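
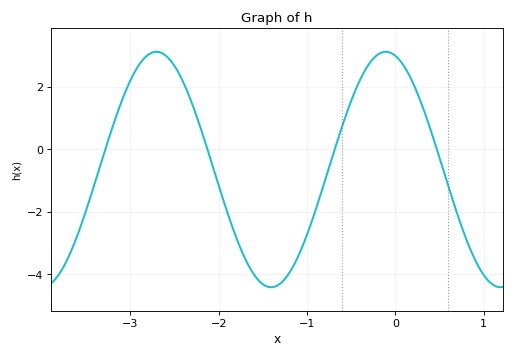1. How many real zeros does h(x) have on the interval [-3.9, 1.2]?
4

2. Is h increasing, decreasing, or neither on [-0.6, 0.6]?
neither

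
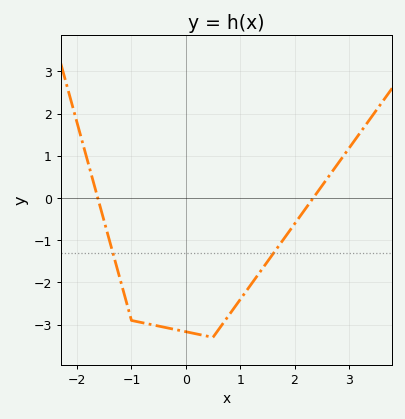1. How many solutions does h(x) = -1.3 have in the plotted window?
2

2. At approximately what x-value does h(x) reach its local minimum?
0.499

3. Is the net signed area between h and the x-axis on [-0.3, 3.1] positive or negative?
negative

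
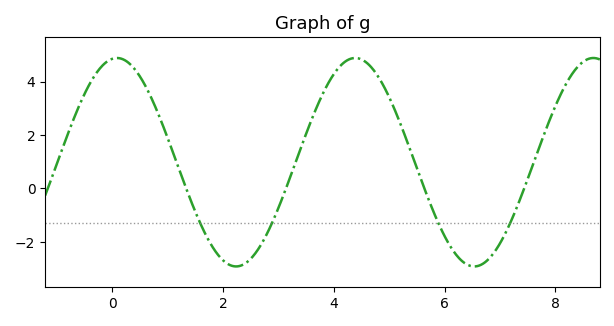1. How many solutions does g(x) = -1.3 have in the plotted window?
4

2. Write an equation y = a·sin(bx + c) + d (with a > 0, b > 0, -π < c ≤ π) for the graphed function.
y = 3.9sin(1.46x + 1.45) + 0.98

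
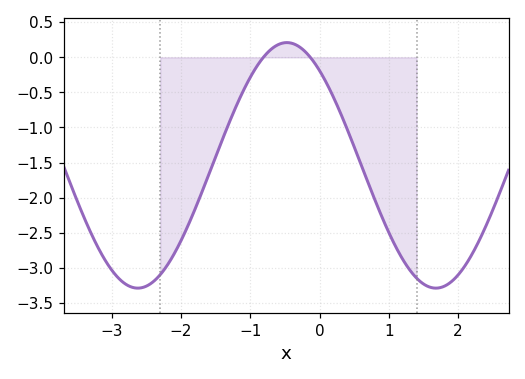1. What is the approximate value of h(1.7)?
-3.3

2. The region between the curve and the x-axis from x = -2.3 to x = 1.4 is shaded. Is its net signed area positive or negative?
negative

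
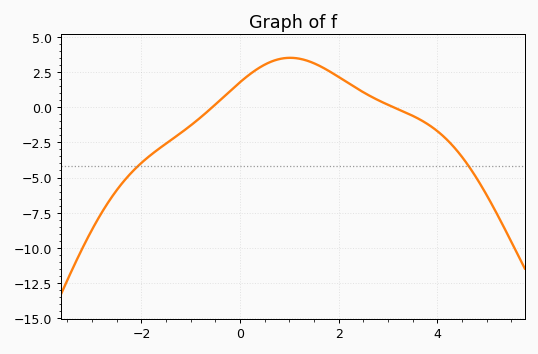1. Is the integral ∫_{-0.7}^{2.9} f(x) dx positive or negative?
positive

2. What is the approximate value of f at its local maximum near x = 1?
3.4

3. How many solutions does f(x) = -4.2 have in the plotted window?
2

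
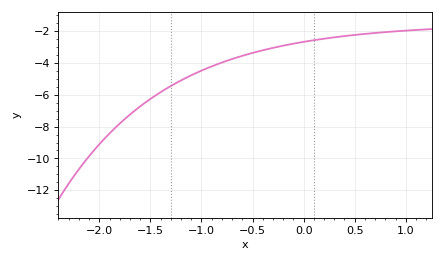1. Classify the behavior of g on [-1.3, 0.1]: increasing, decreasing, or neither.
increasing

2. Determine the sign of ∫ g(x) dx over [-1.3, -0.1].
negative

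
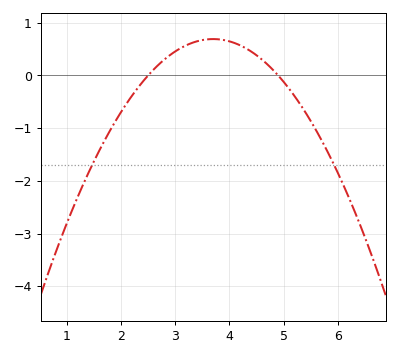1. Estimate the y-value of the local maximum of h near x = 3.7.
0.7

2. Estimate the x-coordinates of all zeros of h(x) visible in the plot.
2.5, 4.9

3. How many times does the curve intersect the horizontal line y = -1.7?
2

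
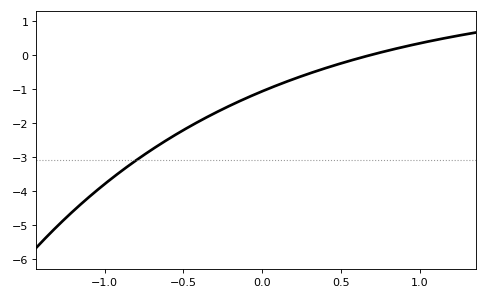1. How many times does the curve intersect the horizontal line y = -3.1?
1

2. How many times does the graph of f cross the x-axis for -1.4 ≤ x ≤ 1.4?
1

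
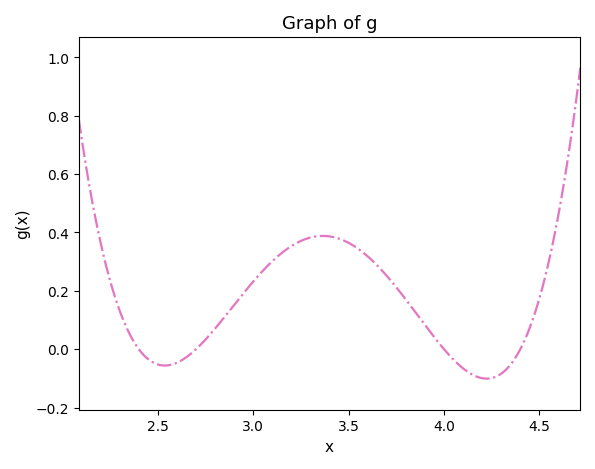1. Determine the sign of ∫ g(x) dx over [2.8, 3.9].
positive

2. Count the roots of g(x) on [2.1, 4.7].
4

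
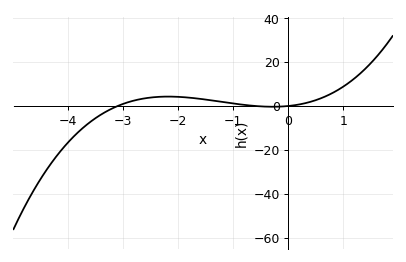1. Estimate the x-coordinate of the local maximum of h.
-2.18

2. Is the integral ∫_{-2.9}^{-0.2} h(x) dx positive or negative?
positive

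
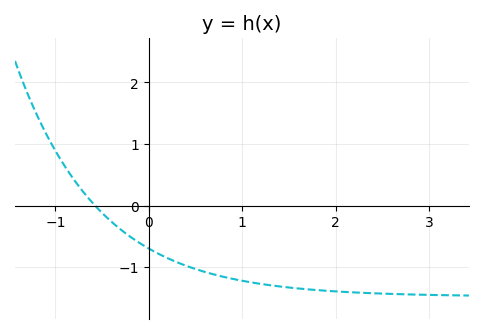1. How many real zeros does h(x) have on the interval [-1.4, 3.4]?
1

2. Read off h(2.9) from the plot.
-1.45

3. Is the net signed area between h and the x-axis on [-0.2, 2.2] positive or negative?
negative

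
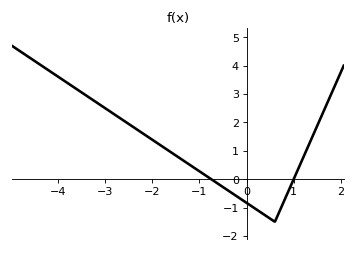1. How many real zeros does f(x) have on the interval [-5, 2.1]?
2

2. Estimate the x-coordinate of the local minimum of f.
0.599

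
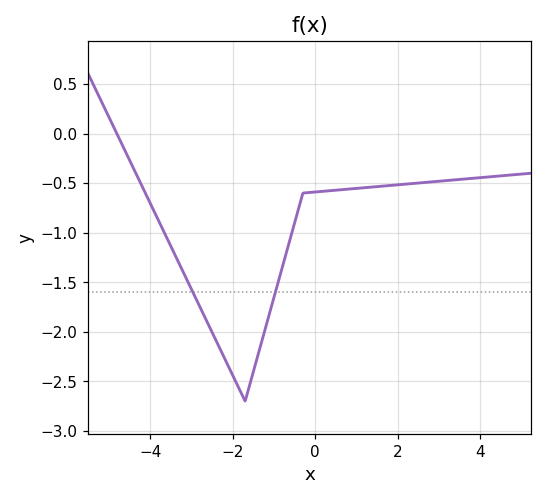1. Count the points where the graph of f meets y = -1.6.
2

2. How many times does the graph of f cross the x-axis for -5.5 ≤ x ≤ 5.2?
1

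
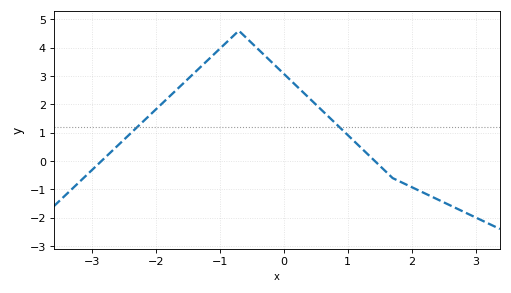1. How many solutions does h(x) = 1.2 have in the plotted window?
2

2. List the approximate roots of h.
-2.8, 1.4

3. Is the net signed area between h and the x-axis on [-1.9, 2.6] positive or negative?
positive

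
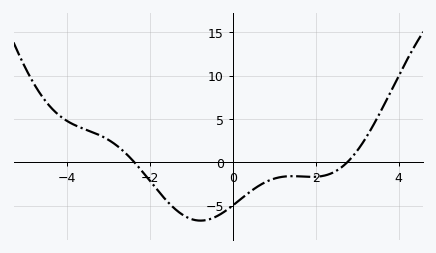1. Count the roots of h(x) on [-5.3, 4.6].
2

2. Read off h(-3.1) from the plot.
3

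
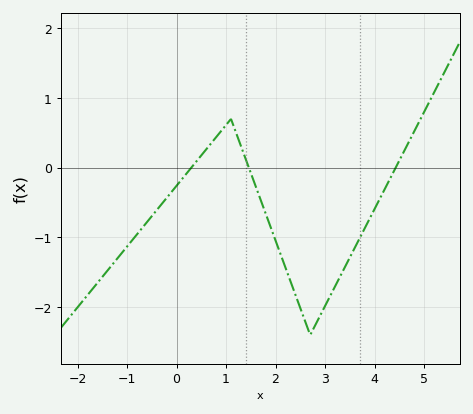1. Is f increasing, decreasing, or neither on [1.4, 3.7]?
neither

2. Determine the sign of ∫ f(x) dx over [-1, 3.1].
negative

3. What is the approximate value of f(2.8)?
-2.3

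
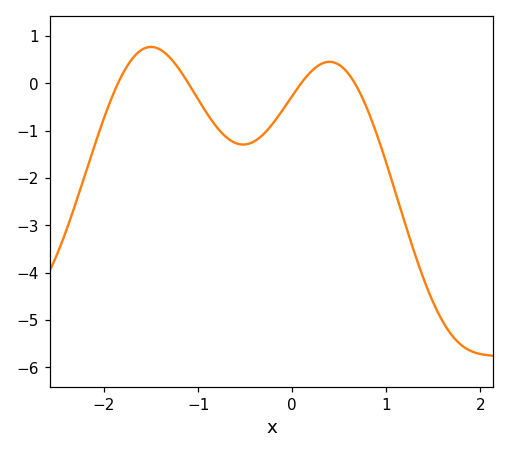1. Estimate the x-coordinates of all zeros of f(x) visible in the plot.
-1.85, -1.1, 0.095, 0.667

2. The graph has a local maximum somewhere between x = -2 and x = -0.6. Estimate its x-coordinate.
-1.5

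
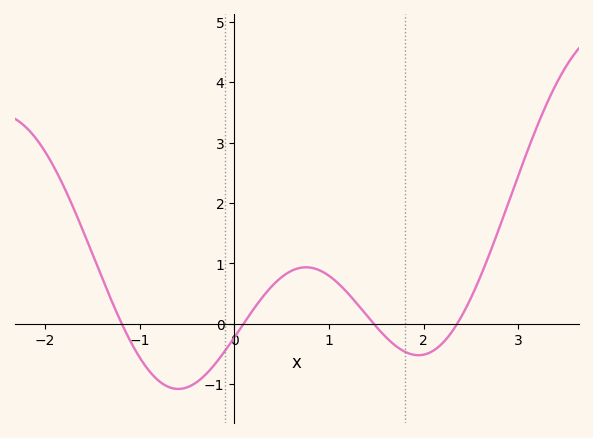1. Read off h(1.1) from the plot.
0.7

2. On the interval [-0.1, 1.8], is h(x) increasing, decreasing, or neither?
neither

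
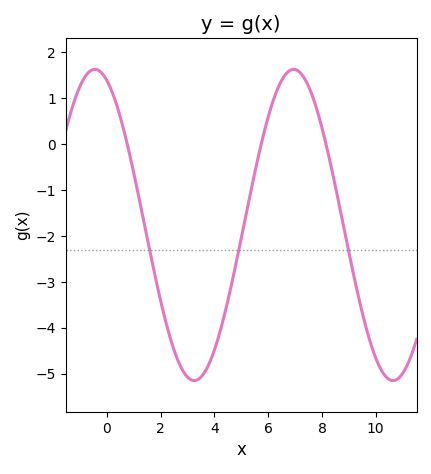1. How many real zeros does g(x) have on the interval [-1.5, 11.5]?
3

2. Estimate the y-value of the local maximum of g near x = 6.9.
1.63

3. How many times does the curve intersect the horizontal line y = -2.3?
3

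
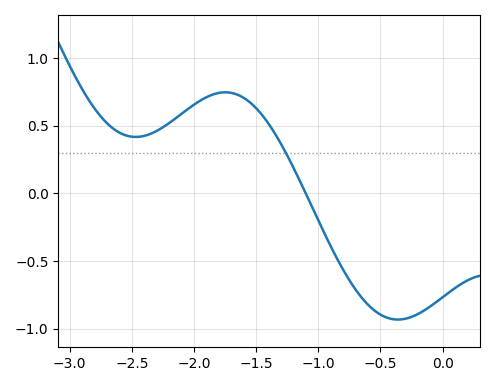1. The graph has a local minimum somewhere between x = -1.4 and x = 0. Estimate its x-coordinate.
-0.35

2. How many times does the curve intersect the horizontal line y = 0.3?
1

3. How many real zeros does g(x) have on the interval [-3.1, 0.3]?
1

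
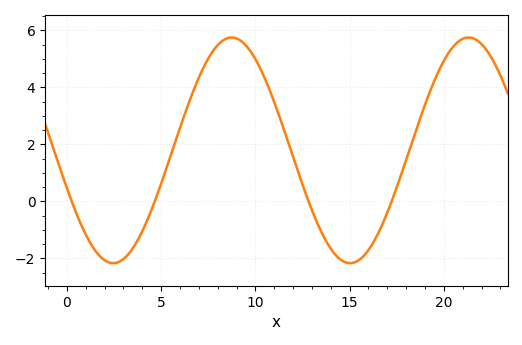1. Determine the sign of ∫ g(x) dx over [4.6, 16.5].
positive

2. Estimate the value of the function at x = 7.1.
4.49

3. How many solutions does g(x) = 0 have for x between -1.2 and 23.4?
4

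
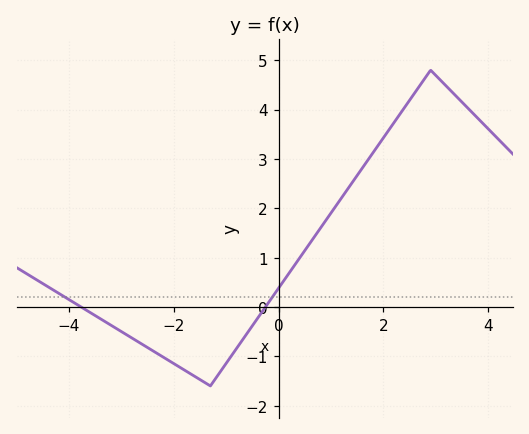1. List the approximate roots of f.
-3.77, -0.25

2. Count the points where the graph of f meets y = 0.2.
2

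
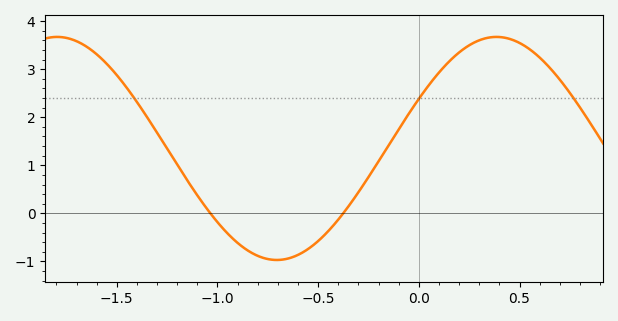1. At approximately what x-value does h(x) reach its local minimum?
-0.706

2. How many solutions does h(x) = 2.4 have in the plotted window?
3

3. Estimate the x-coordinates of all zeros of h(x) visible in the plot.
-1.04, -0.376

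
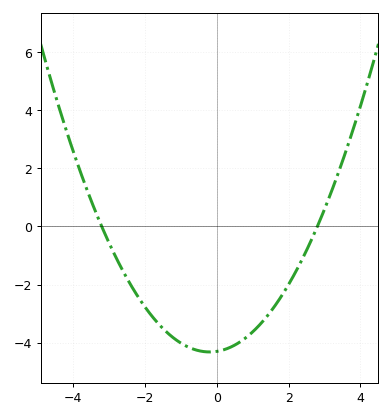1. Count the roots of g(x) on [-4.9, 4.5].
2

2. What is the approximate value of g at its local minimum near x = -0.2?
-4.32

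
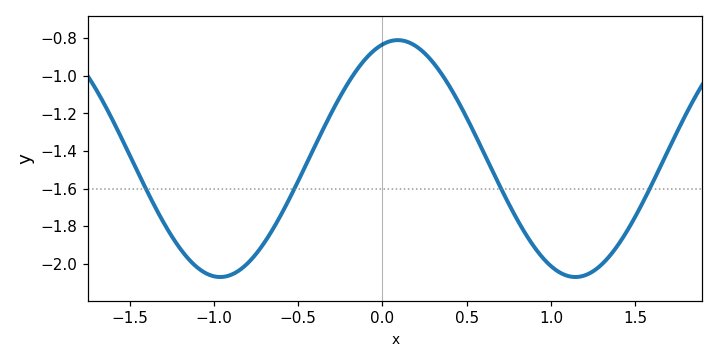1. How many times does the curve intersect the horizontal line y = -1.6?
4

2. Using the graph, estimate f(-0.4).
-1.37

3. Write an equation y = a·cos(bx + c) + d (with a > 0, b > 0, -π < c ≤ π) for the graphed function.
y = 0.63cos(2.98x - 0.272) - 1.44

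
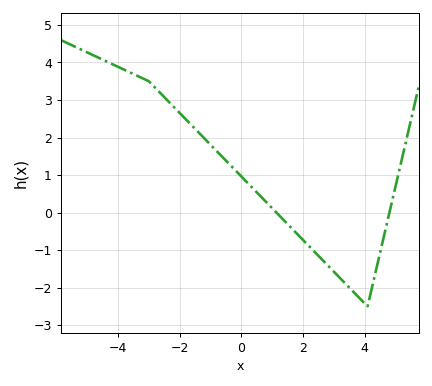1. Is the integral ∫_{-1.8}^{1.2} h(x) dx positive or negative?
positive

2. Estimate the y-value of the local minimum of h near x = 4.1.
-2.5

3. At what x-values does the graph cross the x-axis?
1.2, 4.8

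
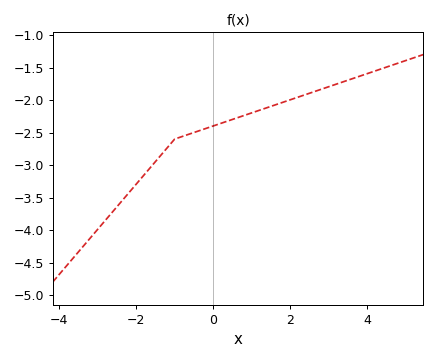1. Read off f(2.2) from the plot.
-1.95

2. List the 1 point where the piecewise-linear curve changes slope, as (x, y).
(-1, -2.6)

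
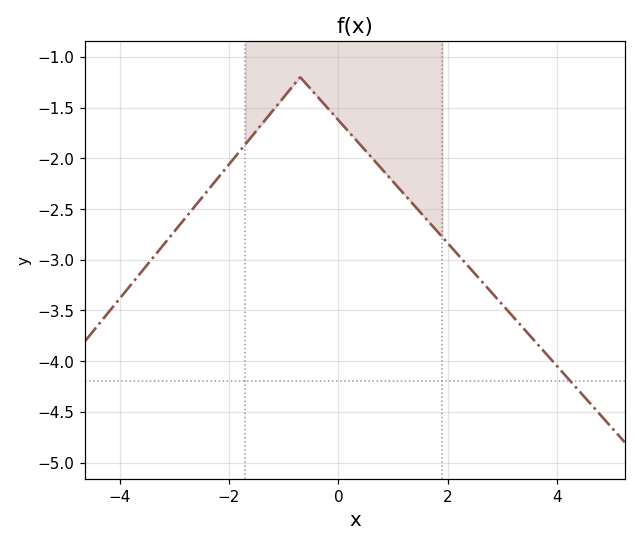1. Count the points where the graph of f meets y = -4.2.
1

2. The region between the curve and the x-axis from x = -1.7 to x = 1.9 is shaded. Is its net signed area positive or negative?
negative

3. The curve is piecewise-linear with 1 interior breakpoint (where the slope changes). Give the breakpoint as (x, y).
(-0.7, -1.2)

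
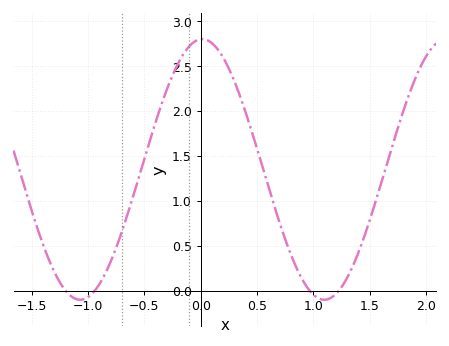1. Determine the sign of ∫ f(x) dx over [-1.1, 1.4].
positive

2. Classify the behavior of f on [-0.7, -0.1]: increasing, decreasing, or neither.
increasing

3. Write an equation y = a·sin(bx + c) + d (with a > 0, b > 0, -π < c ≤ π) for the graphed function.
y = 1.45sin(2.9x + 1.5) + 1.35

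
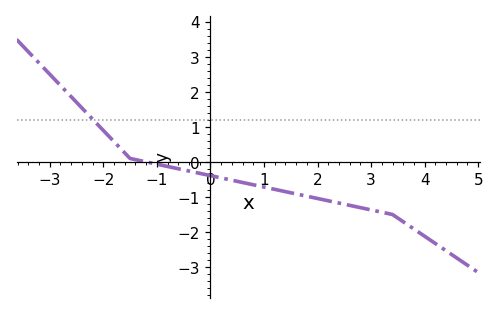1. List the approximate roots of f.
-1.19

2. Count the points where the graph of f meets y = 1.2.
1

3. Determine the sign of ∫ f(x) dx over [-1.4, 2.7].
negative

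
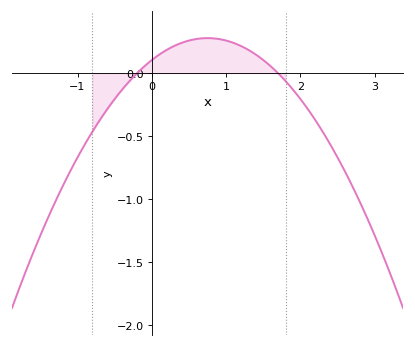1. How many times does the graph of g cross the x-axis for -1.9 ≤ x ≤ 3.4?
2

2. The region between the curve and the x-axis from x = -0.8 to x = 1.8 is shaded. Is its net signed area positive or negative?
positive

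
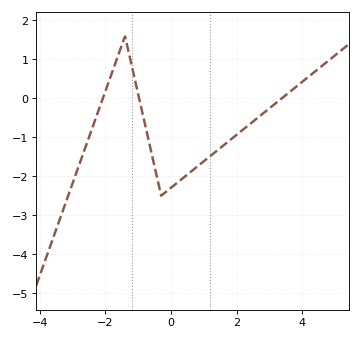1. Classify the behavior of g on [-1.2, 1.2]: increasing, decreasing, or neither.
neither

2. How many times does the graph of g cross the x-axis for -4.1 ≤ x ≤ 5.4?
3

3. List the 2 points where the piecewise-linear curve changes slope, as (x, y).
(-1.4, 1.6); (-0.3, -2.5)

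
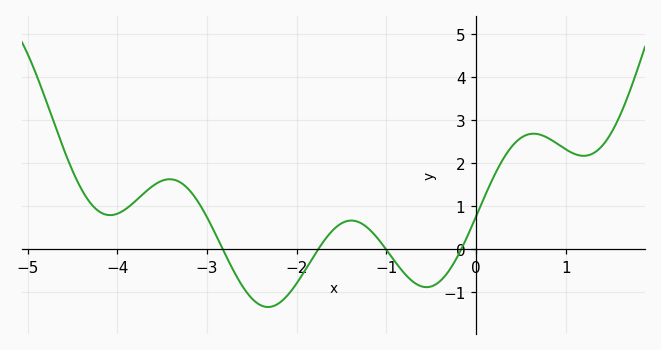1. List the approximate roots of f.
-2.8, -1.8, -1, -0.2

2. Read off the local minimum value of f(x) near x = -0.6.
-0.9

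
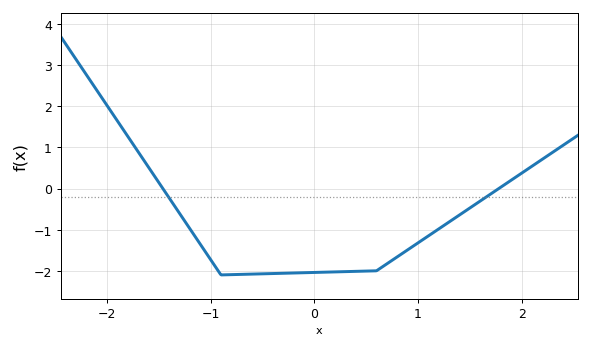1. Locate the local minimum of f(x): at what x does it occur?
-0.9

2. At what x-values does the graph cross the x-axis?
-1.5, 1.8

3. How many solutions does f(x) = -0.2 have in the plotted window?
2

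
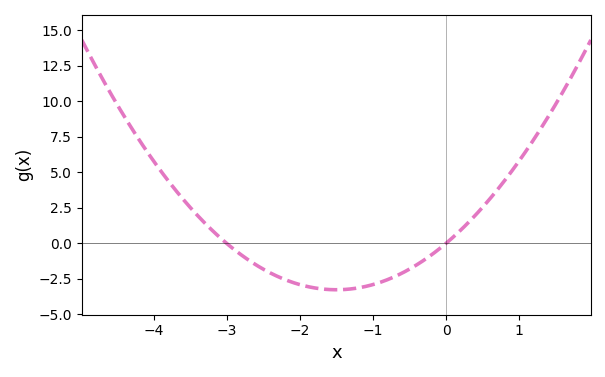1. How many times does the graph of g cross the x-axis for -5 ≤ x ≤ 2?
2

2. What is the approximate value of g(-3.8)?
4.41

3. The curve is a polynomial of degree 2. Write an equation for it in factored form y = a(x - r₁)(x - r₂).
y = 1.45(x + 3)(x - 0)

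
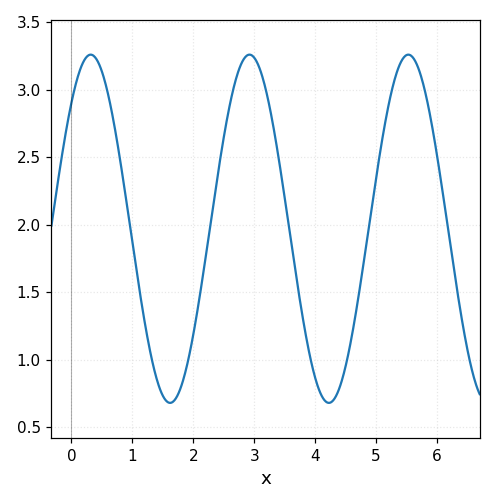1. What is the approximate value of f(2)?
1.19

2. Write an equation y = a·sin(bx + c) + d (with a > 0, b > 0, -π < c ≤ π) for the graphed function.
y = 1.29sin(2.41x + 0.81) + 1.97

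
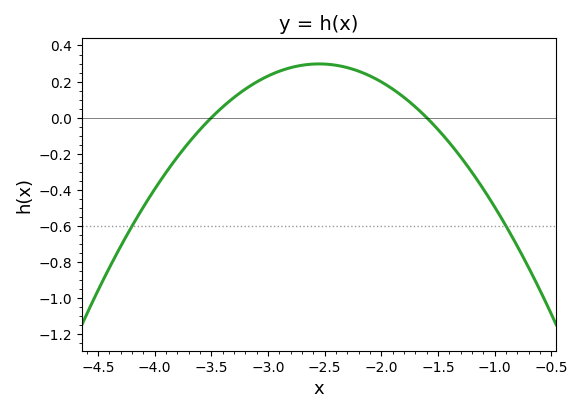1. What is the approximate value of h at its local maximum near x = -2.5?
0.3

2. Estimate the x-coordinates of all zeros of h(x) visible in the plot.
-3.5, -1.6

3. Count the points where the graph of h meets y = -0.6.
2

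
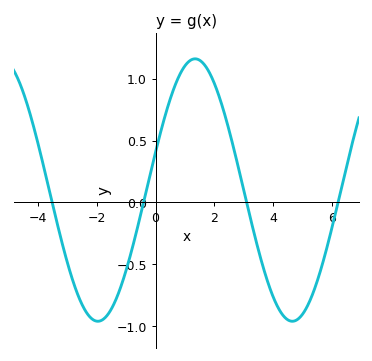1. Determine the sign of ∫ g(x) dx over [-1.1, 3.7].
positive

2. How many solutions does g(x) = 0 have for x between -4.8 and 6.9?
4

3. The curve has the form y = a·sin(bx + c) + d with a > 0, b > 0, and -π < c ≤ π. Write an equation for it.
y = 1.06sin(0.95x + 0.29) + 0.1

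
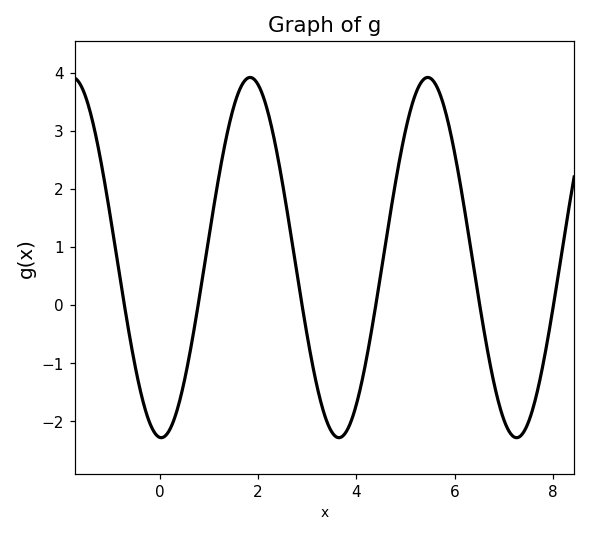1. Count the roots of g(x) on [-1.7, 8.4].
6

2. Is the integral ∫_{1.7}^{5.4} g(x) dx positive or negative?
positive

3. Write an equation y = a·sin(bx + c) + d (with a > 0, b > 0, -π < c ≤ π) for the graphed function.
y = 3.1sin(1.74x - 1.63) + 0.82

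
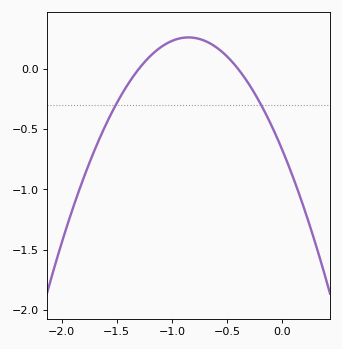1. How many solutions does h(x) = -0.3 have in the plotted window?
2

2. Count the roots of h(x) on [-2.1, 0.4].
2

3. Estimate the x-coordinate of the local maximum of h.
-0.85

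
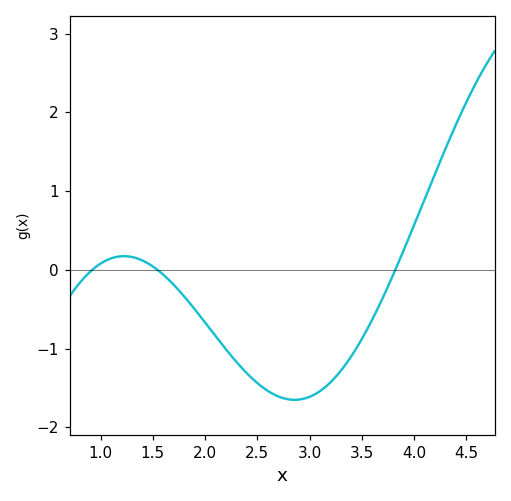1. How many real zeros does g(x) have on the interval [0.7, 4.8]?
3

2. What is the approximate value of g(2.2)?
-1.01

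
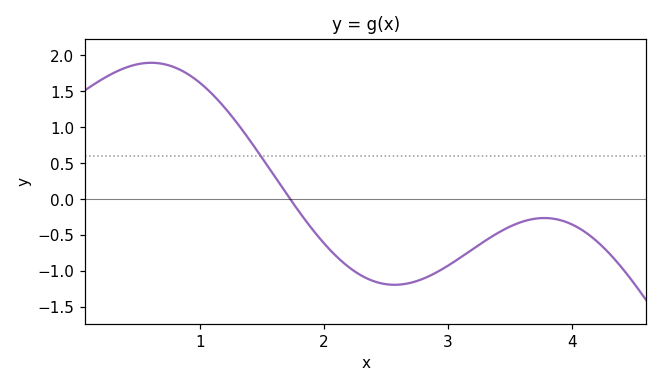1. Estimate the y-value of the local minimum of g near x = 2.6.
-1.19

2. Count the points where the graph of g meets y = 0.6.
1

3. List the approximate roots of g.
1.73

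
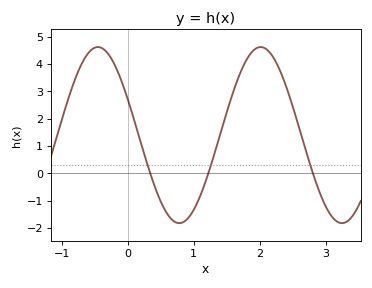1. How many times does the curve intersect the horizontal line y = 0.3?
3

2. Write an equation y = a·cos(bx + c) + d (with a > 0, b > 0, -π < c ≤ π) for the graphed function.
y = 3.23cos(2.55x + 1.15) + 1.4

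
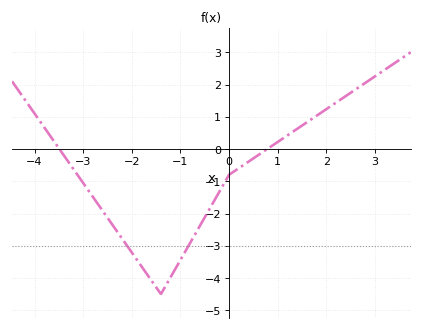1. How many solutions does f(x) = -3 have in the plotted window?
2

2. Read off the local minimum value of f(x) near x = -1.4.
-4.5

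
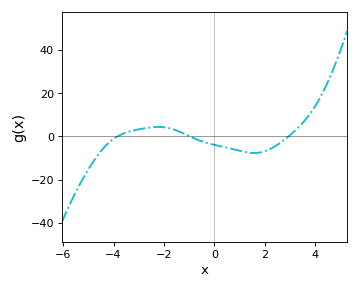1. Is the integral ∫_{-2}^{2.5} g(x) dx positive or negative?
negative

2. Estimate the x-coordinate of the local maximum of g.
-2.2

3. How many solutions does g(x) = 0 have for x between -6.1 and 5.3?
3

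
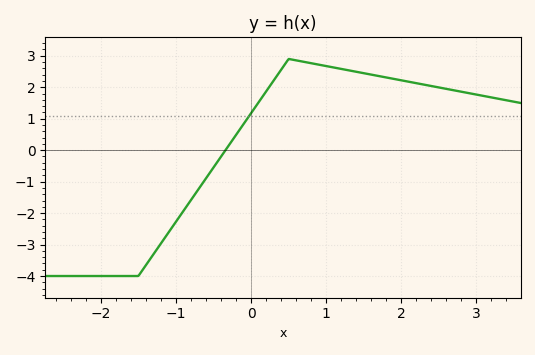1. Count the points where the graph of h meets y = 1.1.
1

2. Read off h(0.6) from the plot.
2.85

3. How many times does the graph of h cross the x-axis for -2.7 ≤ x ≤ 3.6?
1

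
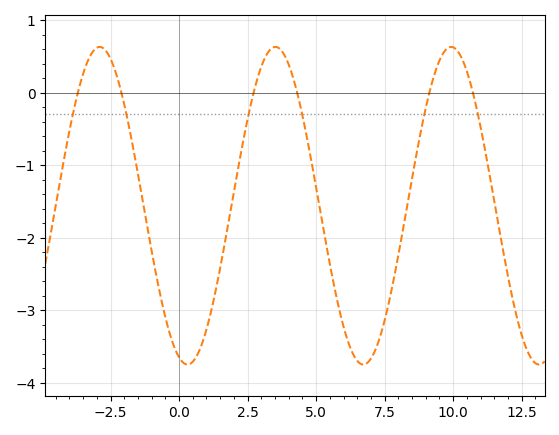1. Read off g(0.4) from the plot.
-3.74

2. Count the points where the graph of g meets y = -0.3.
6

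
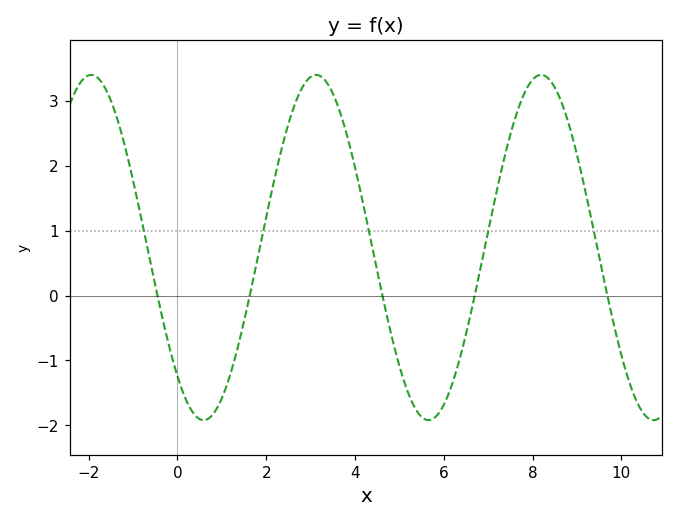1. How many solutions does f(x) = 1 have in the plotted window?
5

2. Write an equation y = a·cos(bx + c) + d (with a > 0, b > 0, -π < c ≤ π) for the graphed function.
y = 2.66cos(1.2x + 2.4) + 0.74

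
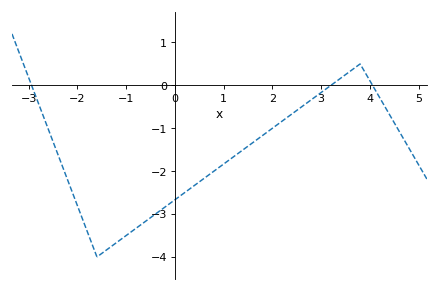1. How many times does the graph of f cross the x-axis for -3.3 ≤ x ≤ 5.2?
3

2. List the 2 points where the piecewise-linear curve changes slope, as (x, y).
(-1.6, -4); (3.8, 0.5)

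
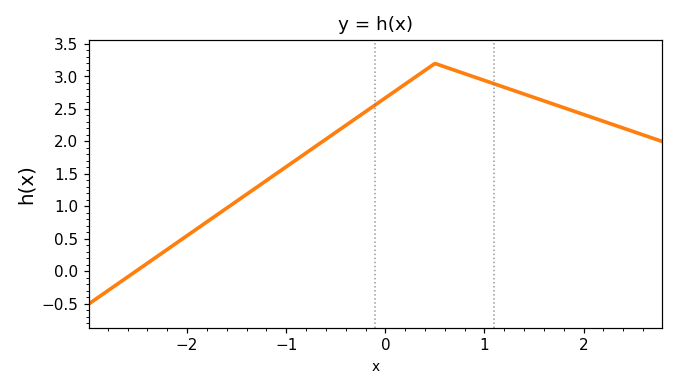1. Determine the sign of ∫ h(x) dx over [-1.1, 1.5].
positive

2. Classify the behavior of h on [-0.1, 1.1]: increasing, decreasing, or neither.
neither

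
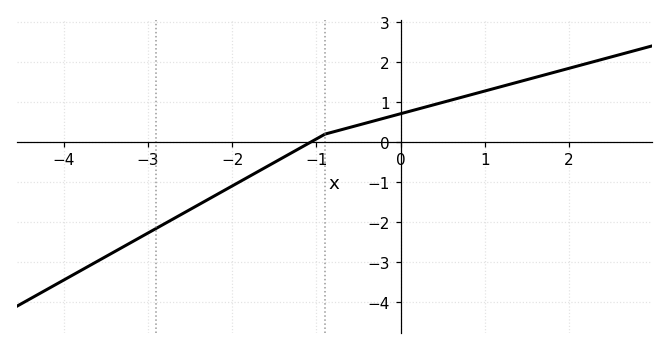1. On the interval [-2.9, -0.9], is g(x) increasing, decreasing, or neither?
increasing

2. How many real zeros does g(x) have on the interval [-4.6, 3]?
1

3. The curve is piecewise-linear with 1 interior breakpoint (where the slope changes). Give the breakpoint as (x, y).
(-0.9, 0.2)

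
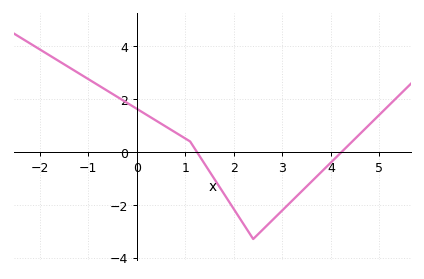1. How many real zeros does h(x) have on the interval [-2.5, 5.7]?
2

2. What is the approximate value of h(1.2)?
0.115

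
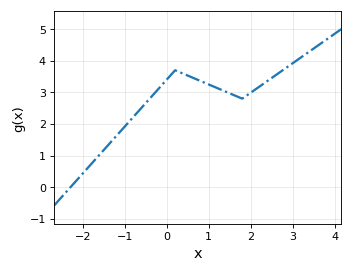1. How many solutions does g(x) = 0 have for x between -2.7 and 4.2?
1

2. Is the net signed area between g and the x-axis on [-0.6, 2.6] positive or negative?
positive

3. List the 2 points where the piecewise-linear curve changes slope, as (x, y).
(0.2, 3.7); (1.8, 2.8)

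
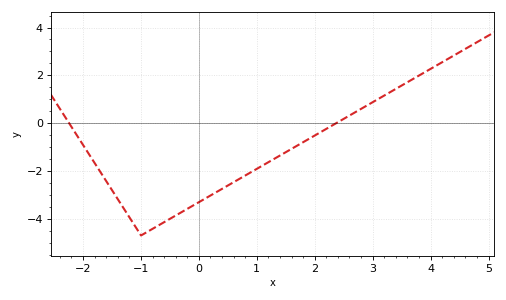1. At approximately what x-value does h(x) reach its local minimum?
-1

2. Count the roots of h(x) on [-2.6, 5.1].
2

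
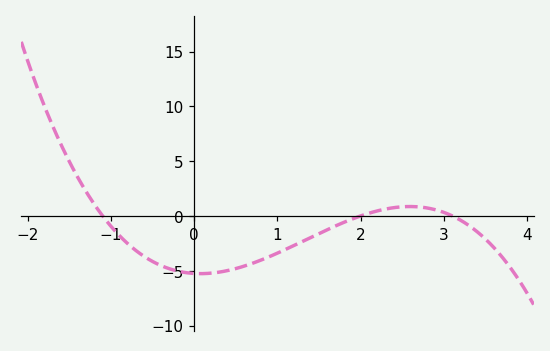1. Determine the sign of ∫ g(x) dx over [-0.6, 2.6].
negative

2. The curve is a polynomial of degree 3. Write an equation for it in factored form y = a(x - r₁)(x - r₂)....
y = -0.77(x + 1.1)(x - 2)(x - 3.1)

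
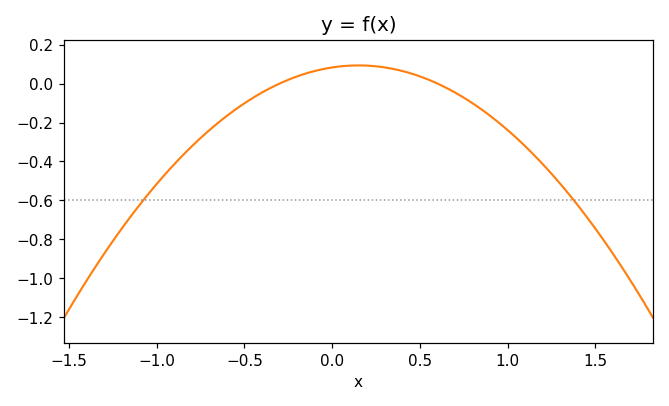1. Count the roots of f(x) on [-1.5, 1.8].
2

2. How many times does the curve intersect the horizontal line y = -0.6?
2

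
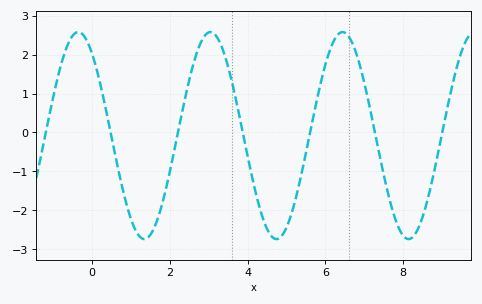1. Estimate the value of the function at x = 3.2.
2.5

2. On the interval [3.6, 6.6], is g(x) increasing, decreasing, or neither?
neither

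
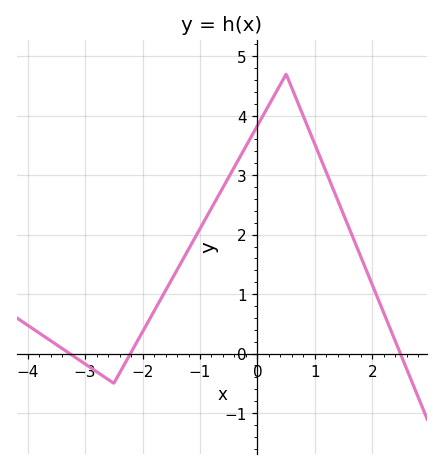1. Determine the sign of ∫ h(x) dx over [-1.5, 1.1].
positive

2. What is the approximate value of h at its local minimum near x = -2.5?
-0.5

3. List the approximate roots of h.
-3.27, -2.21, 2.49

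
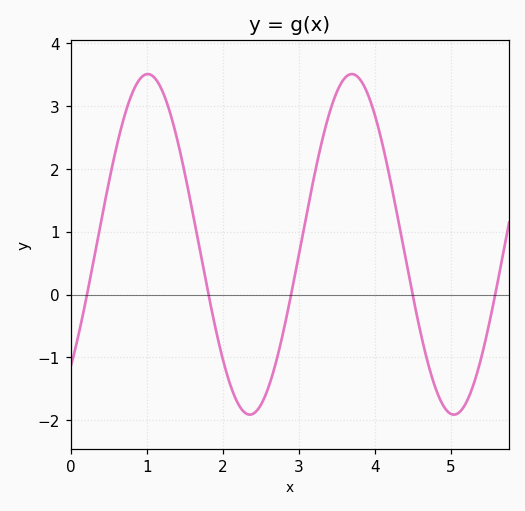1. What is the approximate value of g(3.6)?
3.4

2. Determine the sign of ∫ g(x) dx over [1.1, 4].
positive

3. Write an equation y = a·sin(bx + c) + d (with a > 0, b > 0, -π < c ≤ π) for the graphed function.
y = 2.71sin(2.3x - 0.8) + 0.8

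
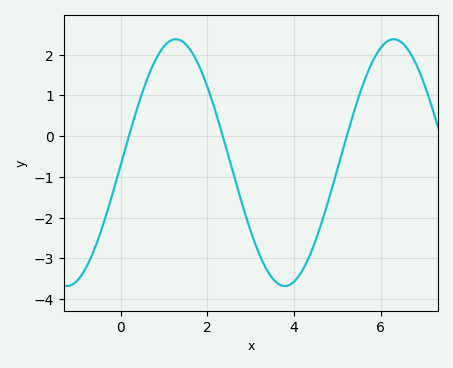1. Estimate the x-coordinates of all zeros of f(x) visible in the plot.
0.189, 2.36, 5.22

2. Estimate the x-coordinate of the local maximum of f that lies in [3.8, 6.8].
6.3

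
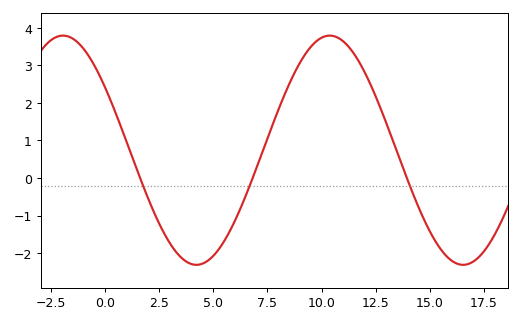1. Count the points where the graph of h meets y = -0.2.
3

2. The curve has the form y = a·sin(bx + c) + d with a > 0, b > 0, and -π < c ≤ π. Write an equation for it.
y = 3.05sin(0.51x + 2.56) + 0.74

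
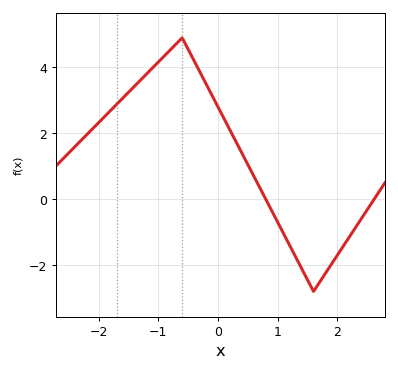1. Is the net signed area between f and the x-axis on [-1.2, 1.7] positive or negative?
positive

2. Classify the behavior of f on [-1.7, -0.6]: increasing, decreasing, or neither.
increasing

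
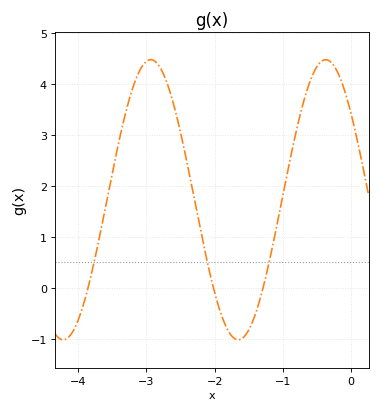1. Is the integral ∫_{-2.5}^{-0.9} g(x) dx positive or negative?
positive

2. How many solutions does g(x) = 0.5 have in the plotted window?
3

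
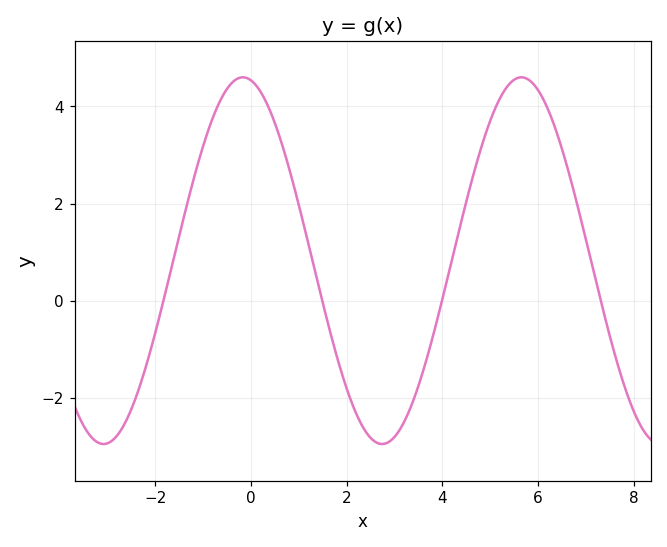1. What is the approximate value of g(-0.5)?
4.4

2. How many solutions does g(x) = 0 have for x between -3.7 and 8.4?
4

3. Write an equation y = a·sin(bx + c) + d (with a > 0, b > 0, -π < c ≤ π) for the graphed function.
y = 3.77sin(1.1x + 1.8) + 0.83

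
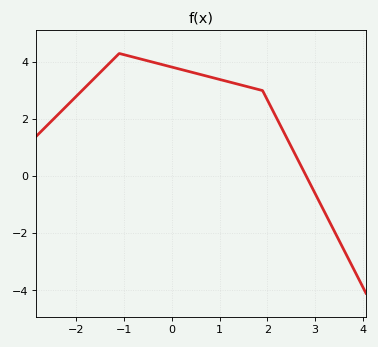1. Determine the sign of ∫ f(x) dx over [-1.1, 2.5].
positive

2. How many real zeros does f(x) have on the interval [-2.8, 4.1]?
1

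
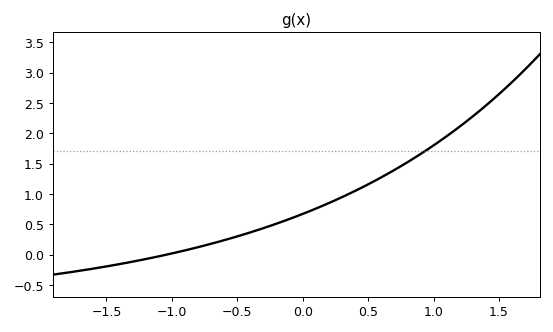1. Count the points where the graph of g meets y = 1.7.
1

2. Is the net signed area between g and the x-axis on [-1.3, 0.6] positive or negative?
positive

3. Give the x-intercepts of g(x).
-1.05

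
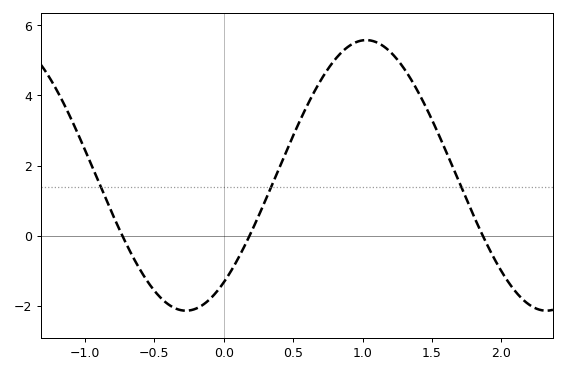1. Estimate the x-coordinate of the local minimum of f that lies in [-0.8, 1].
-0.25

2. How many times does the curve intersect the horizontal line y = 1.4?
3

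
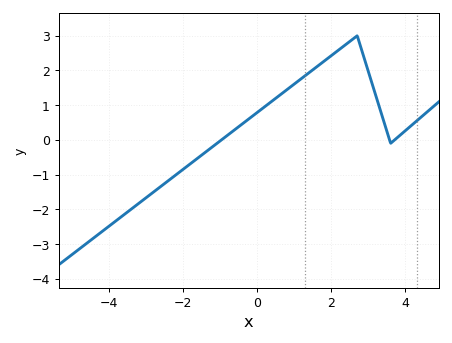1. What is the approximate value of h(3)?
2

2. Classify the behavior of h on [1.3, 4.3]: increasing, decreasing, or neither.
neither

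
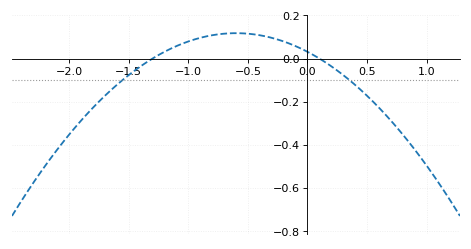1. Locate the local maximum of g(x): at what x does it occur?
-0.6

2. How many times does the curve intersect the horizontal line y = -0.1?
2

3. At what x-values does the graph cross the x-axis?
-1.3, 0.1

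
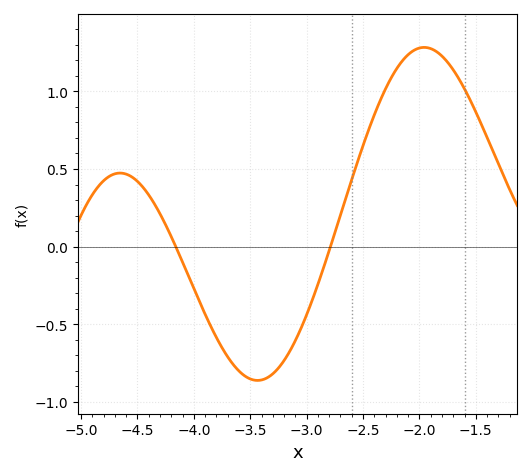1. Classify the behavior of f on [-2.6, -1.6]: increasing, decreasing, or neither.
neither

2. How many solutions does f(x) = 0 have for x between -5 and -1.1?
2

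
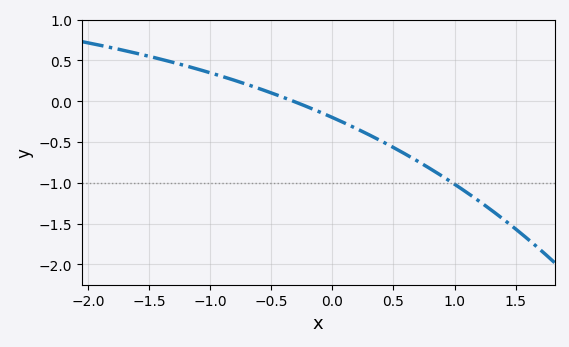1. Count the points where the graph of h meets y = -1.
1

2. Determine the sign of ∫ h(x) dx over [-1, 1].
negative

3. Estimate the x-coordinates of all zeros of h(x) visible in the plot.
-0.3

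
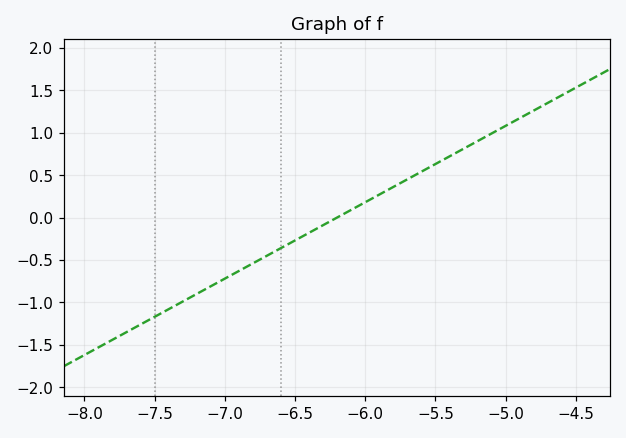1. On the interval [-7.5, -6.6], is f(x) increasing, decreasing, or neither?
increasing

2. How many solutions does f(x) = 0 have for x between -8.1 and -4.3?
1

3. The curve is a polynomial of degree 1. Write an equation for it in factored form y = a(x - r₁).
y = 0.9(x + 6.2)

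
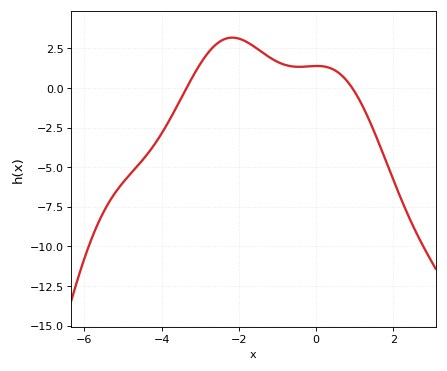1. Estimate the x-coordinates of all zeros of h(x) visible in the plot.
-3.35, 0.937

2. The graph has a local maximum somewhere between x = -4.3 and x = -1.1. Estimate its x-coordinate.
-2.17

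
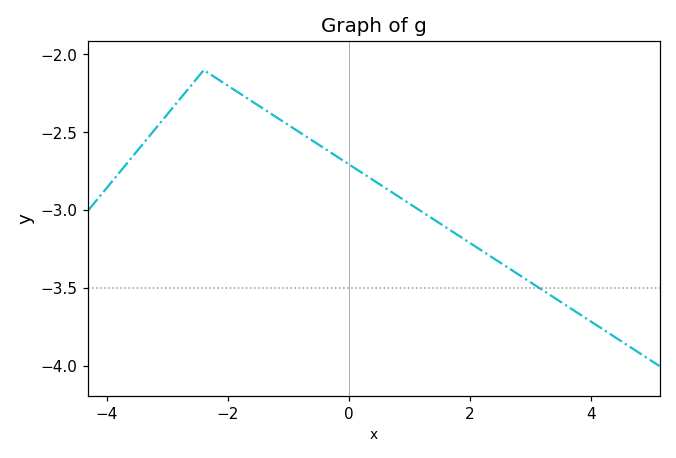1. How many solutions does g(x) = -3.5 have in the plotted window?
1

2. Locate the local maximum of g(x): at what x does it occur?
-2.4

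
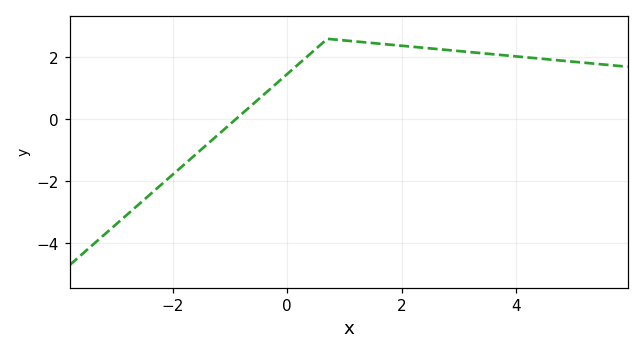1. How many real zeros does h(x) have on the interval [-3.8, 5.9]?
1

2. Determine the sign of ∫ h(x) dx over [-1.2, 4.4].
positive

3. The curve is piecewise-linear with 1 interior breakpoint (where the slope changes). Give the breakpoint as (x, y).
(0.7, 2.6)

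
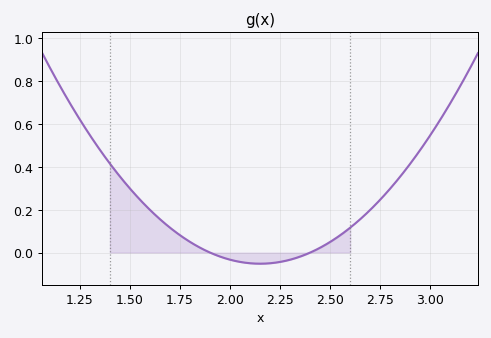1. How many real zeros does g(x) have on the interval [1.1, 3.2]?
2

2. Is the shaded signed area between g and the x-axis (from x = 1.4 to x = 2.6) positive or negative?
positive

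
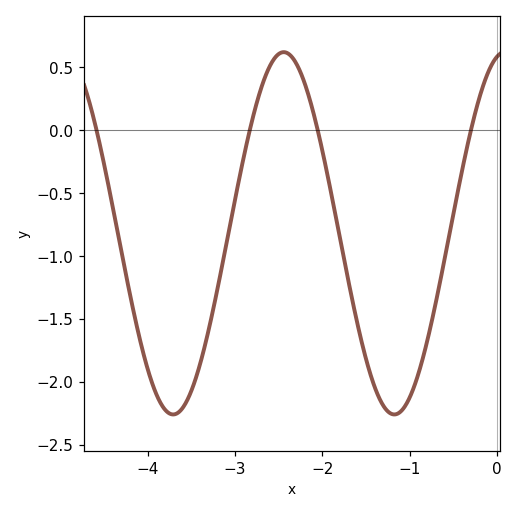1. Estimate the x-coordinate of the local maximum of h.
-2.4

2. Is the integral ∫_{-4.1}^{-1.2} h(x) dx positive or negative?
negative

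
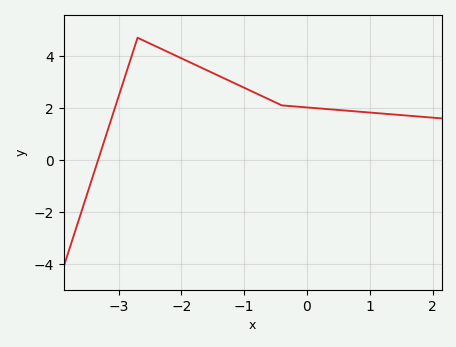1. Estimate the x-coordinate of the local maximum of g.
-2.7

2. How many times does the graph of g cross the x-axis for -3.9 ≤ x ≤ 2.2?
1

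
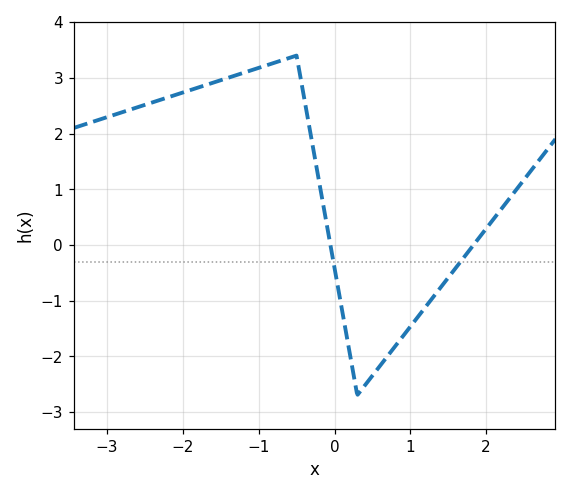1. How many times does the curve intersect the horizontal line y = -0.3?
2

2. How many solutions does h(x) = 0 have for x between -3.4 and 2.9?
2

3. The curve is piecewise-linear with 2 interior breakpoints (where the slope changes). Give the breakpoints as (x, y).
(-0.5, 3.4); (0.3, -2.7)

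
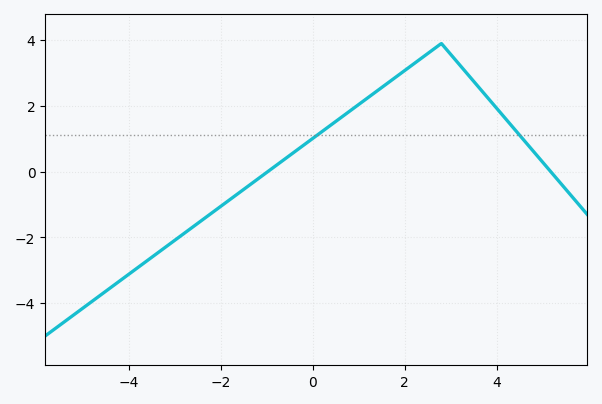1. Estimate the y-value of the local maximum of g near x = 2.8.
3.9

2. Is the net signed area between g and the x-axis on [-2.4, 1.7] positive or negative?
positive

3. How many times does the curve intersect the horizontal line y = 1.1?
2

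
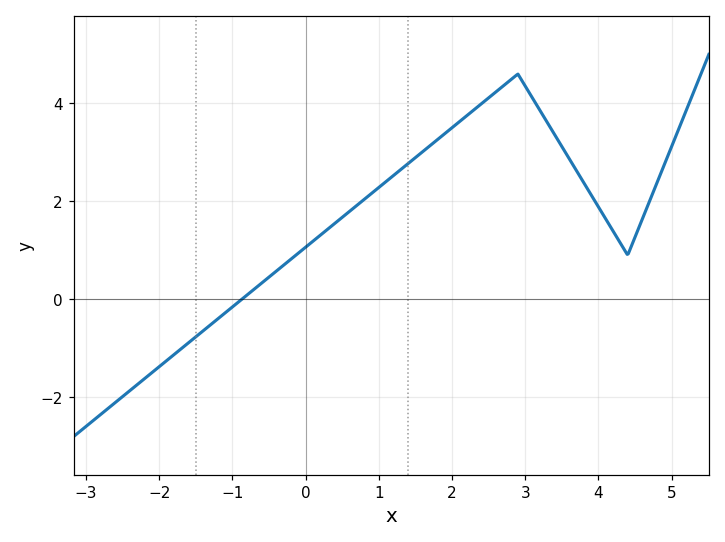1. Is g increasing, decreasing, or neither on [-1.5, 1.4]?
increasing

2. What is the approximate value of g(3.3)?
3.6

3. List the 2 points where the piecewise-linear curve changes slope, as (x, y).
(2.9, 4.6); (4.4, 0.9)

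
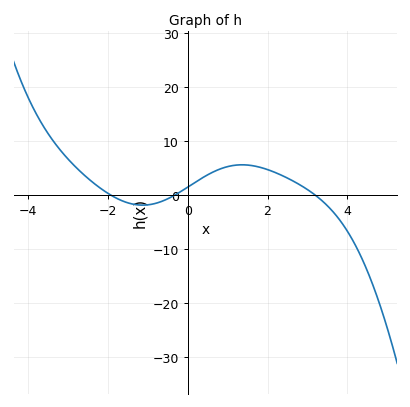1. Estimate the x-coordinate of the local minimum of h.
-1.2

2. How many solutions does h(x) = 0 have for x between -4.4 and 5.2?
3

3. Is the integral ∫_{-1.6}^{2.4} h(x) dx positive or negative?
positive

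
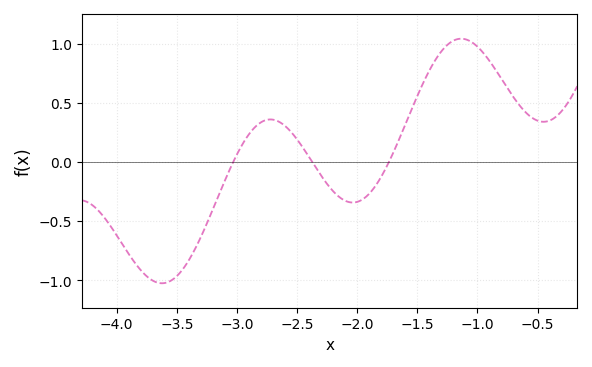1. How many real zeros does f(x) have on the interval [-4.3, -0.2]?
3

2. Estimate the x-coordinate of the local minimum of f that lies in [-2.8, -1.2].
-2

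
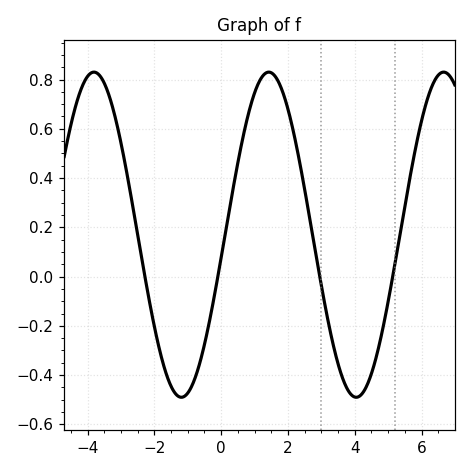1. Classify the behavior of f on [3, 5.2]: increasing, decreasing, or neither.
neither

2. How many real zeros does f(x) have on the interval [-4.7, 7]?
4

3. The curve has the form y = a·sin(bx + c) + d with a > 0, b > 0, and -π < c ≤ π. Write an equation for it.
y = 0.66sin(1.2x - 0.14) + 0.17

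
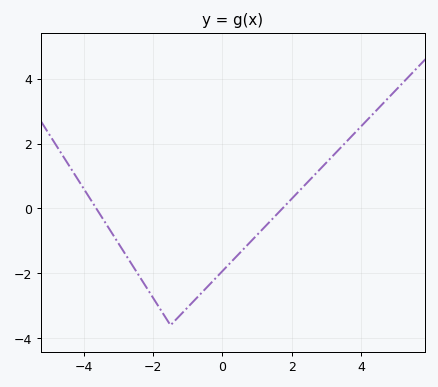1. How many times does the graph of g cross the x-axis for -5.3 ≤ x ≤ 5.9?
2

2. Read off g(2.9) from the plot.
1.2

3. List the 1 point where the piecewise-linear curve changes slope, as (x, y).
(-1.5, -3.6)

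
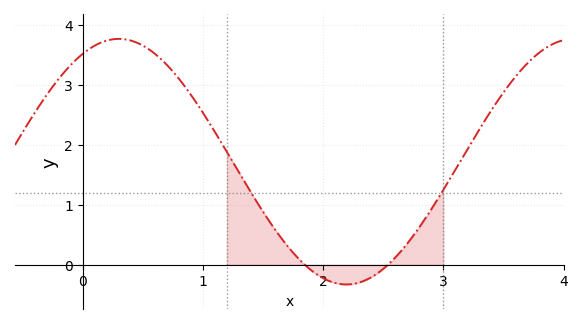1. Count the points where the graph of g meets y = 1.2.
2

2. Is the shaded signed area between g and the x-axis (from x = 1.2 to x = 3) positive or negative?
positive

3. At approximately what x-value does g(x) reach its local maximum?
0.3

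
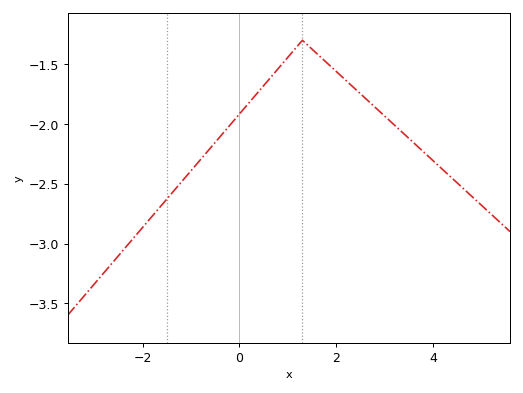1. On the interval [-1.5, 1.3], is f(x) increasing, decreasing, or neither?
increasing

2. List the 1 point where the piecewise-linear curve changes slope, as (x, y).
(1.3, -1.3)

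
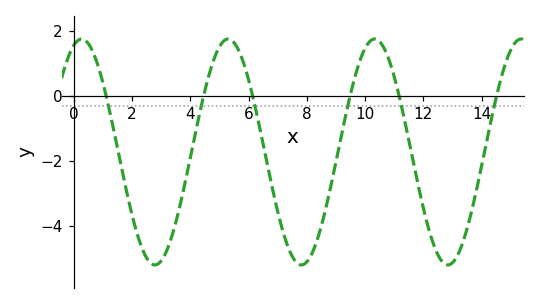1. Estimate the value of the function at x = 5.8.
1.09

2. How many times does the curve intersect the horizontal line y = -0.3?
6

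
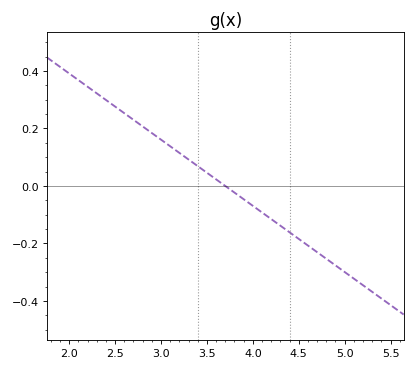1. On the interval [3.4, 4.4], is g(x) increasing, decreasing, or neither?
decreasing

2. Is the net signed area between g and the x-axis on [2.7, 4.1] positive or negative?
positive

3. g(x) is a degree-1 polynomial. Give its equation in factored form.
y = -0.23(x - 3.7)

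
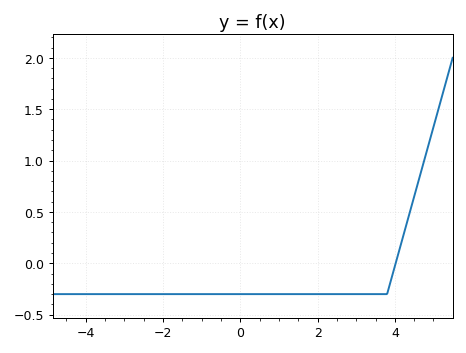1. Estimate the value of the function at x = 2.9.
-0.3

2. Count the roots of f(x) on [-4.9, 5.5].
1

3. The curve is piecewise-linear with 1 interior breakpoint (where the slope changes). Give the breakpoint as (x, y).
(3.8, -0.3)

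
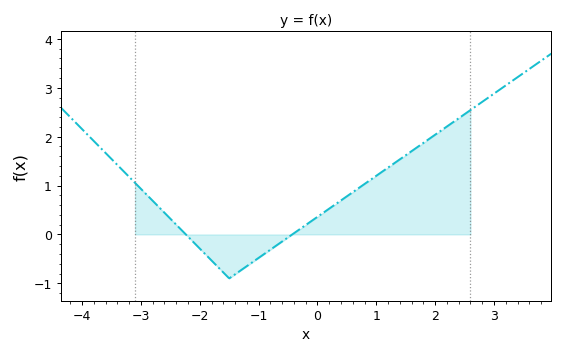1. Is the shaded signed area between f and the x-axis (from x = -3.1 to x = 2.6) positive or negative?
positive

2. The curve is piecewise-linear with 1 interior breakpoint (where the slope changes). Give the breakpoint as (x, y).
(-1.5, -0.9)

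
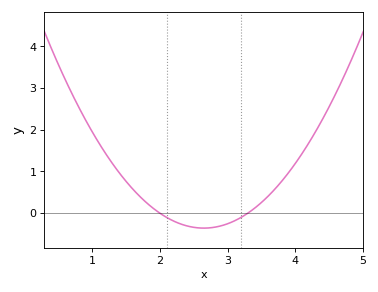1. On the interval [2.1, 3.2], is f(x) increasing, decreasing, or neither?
neither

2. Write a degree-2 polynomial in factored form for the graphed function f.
y = 0.85(x - 2)(x - 3.3)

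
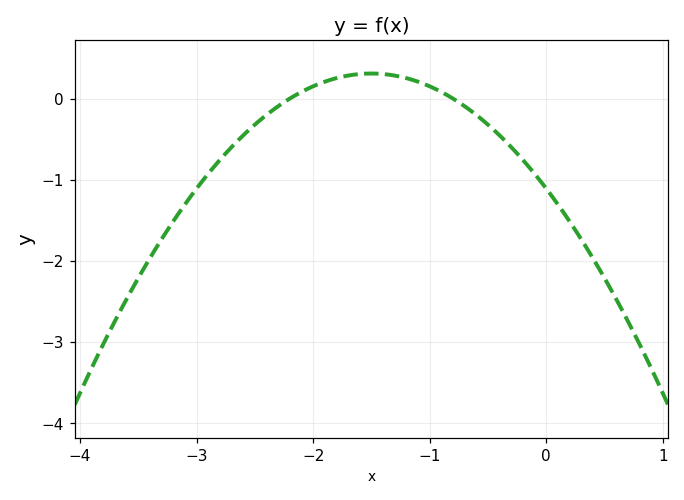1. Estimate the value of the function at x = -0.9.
0.082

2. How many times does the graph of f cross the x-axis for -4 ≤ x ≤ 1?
2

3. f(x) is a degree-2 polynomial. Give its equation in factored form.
y = -0.63(x + 2.2)(x + 0.8)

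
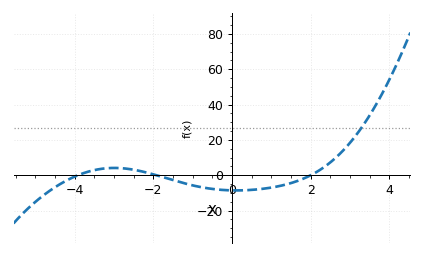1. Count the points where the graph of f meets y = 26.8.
1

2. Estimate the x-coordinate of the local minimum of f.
0.2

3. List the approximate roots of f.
-4, -2, 2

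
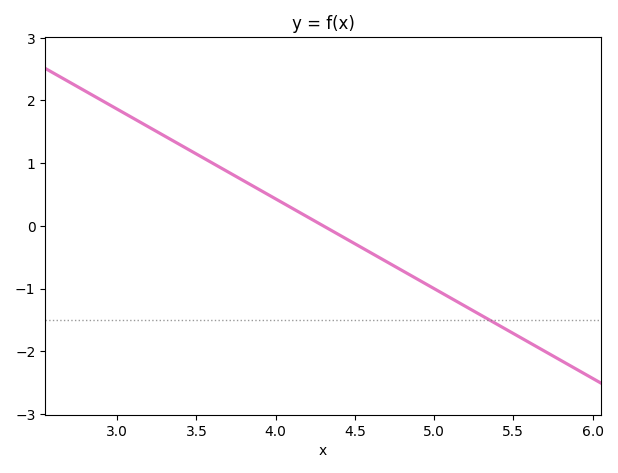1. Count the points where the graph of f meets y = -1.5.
1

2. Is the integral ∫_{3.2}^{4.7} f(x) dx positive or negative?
positive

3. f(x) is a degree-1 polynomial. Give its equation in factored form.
y = -1.43(x - 4.3)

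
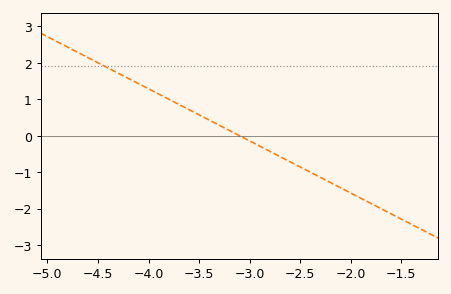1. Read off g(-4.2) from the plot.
1.57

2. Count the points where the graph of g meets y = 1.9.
1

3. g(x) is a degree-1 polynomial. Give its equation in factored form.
y = -1.43(x + 3.1)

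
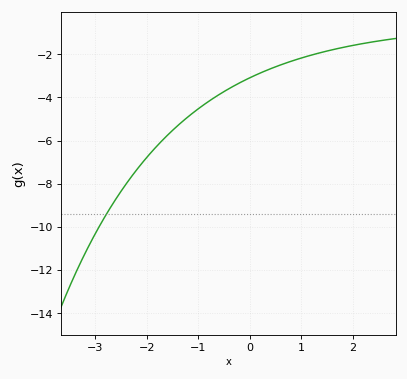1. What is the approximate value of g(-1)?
-4.53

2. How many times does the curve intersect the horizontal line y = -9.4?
1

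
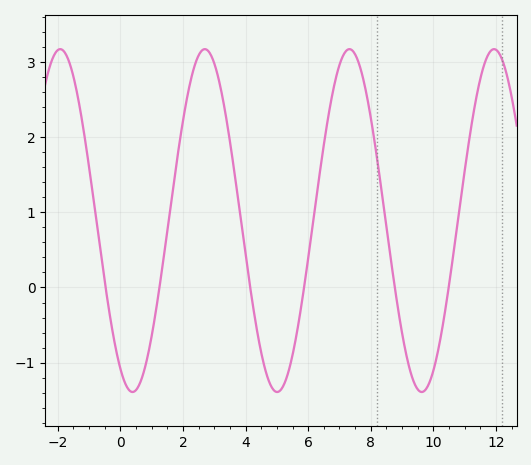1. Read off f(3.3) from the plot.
2.5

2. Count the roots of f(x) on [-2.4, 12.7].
6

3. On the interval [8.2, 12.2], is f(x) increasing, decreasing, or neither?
neither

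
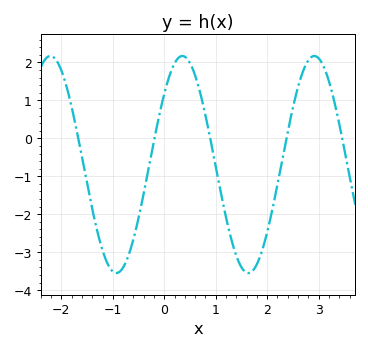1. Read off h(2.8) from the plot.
2.05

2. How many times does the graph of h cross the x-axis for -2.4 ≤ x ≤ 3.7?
5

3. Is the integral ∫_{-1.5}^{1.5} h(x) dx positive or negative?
negative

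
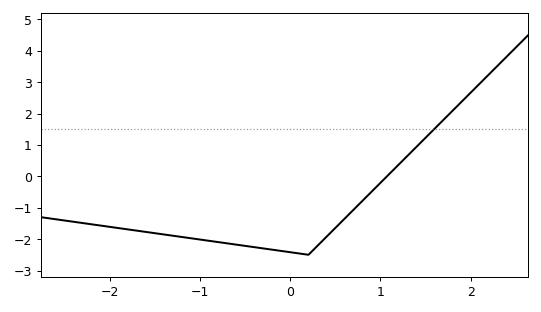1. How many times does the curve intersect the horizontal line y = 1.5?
1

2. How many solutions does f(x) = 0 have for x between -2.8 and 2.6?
1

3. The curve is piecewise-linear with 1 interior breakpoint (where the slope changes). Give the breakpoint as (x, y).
(0.2, -2.5)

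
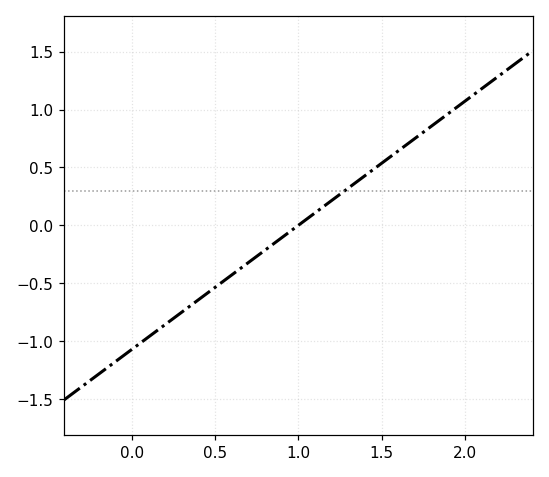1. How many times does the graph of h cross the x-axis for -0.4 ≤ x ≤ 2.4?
1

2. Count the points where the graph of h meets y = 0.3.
1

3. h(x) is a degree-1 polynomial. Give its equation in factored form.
y = 1.07(x - 1)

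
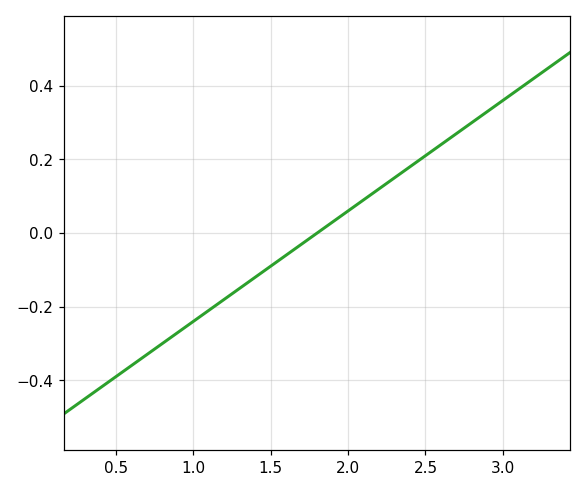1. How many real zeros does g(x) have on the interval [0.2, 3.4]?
1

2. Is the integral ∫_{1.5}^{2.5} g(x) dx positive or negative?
positive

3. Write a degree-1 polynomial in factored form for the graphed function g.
y = 0.3(x - 1.8)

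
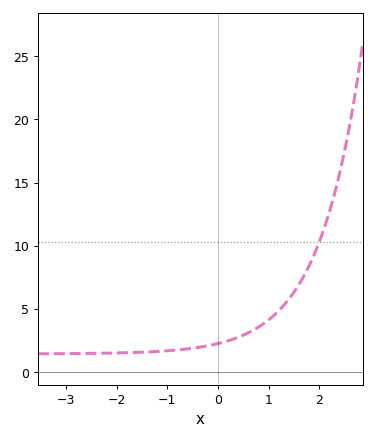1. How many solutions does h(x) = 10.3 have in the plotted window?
1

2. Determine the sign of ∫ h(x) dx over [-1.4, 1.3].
positive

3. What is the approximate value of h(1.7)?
7.64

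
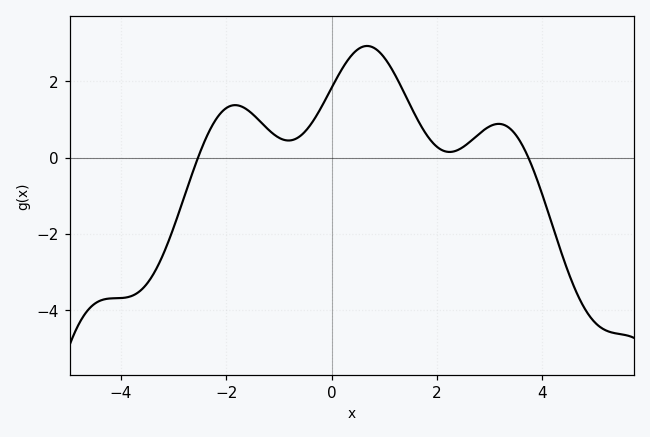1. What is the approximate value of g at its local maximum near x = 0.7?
2.93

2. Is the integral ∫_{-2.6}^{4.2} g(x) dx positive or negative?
positive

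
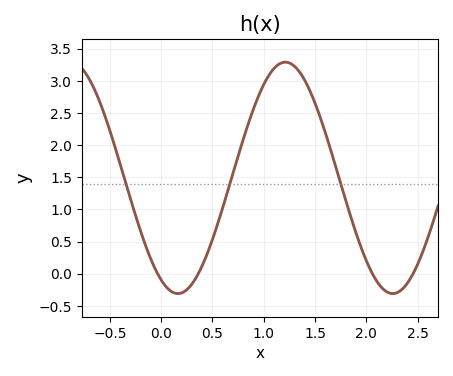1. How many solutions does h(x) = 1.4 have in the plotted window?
3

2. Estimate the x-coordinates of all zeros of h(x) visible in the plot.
-0.05, 0.35, 2.05, 2.45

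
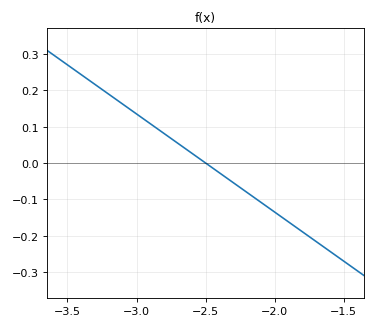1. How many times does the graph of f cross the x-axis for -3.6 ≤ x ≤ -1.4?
1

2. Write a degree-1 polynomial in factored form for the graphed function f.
y = -0.27(x + 2.5)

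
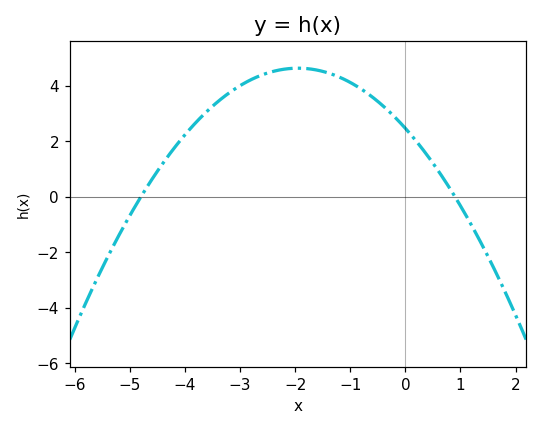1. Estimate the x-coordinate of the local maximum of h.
-2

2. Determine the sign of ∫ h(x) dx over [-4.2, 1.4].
positive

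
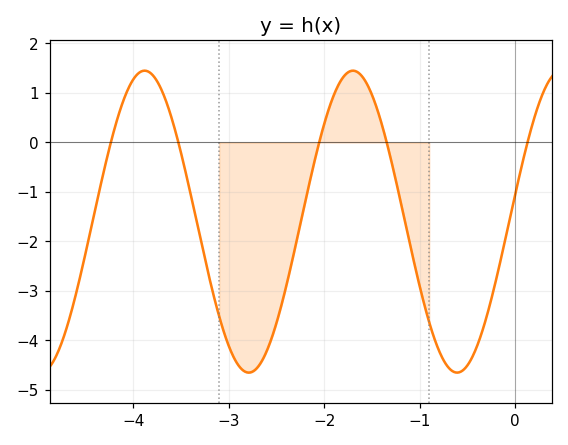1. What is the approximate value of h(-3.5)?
-0.205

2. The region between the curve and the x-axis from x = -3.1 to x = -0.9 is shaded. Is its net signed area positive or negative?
negative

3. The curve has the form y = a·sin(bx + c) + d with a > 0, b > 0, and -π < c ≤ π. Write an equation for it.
y = 3.05sin(2.88x + 0.18) - 1.6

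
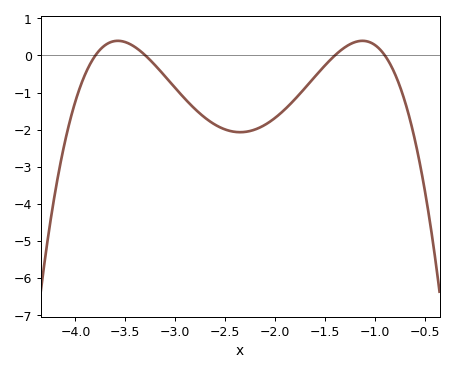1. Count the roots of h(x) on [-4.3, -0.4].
4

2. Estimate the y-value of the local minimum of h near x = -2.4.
-2.1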